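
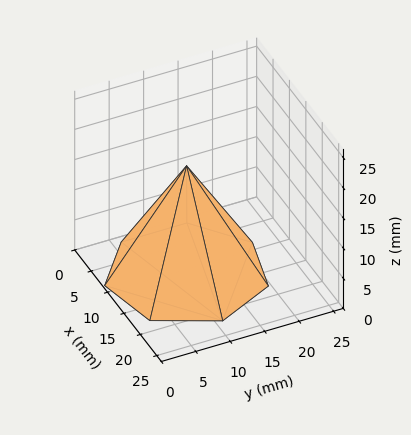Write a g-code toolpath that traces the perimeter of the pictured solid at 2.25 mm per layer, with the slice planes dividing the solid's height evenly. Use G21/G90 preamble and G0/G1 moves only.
Reading the render: the shape is a regular 7-sided pyramid, base circumscribed radius ≈ 11 mm, apex at z ≈ 18 mm (dimensions read to the nearest mm from the axis ticks). For the g-code, the solid's height is divided into equal slices at the stated Δz and each level perimeter traced with G1 moves after a G0 lift.

; perimeter-only toolpath
G21 ; units = mm
G90 ; absolute positioning
G28 ; home
; layer 1
G0 Z2.25
G0 X20.62 Y11.00
G1 X17.00 Y18.53
G1 X8.86 Y20.38
G1 X2.33 Y15.17
G1 X2.33 Y6.83
G1 X8.86 Y1.62
G1 X17.00 Y3.48
G1 X20.62 Y11.00
; layer 2
G0 Z4.50
G0 X19.25 Y11.00
G1 X16.14 Y17.45
G1 X9.16 Y19.04
G1 X3.57 Y14.58
G1 X3.57 Y7.42
G1 X9.16 Y2.96
G1 X16.14 Y4.55
G1 X19.25 Y11.00
; layer 3
G0 Z6.75
G0 X17.88 Y11.00
G1 X15.29 Y16.38
G1 X9.47 Y17.70
G1 X4.81 Y13.98
G1 X4.81 Y8.02
G1 X9.47 Y4.30
G1 X15.29 Y5.62
G1 X17.88 Y11.00
; layer 4
G0 Z9.00
G0 X16.50 Y11.00
G1 X14.43 Y15.30
G1 X9.78 Y16.36
G1 X6.04 Y13.38
G1 X6.04 Y8.62
G1 X9.78 Y5.64
G1 X14.43 Y6.70
G1 X16.50 Y11.00
; layer 5
G0 Z11.25
G0 X15.12 Y11.00
G1 X13.57 Y14.23
G1 X10.08 Y15.02
G1 X7.28 Y12.79
G1 X7.28 Y9.21
G1 X10.08 Y6.98
G1 X13.57 Y7.78
G1 X15.12 Y11.00
; layer 6
G0 Z13.50
G0 X13.75 Y11.00
G1 X12.71 Y13.15
G1 X10.39 Y13.68
G1 X8.52 Y12.19
G1 X8.52 Y9.81
G1 X10.39 Y8.32
G1 X12.71 Y8.85
G1 X13.75 Y11.00
; layer 7
G0 Z15.75
G0 X12.38 Y11.00
G1 X11.86 Y12.07
G1 X10.69 Y12.34
G1 X9.76 Y11.60
G1 X9.76 Y10.40
G1 X10.69 Y9.66
G1 X11.86 Y9.93
G1 X12.38 Y11.00
M2 ; end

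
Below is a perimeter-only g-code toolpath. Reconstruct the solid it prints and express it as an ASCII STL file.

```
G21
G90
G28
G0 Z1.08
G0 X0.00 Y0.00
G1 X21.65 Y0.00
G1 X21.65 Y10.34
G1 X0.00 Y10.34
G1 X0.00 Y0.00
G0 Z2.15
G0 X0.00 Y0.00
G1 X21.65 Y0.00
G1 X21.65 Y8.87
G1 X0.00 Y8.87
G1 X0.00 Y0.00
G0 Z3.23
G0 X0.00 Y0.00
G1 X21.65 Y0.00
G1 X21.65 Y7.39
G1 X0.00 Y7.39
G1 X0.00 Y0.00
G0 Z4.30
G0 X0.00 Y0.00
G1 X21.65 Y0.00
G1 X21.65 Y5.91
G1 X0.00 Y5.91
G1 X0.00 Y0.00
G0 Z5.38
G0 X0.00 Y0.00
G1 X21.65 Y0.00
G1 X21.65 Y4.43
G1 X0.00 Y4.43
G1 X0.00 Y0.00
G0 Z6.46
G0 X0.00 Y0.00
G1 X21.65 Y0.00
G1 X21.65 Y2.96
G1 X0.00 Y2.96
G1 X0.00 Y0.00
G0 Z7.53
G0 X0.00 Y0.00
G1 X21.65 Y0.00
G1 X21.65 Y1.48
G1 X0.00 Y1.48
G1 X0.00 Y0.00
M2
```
solid part
  facet normal 0.0000 0.0000 -1.0000
    outer loop
      vertex 21.65 11.82 0.00
      vertex 21.65 0.00 0.00
      vertex 0.00 0.00 0.00
    endloop
  endfacet
  facet normal 0.0000 0.0000 -1.0000
    outer loop
      vertex 0.00 11.82 0.00
      vertex 21.65 11.82 0.00
      vertex 0.00 0.00 0.00
    endloop
  endfacet
  facet normal 0.0000 -1.0000 0.0000
    outer loop
      vertex 0.00 0.00 0.00
      vertex 21.65 0.00 0.00
      vertex 21.65 0.00 8.61
    endloop
  endfacet
  facet normal 0.0000 -1.0000 0.0000
    outer loop
      vertex 0.00 0.00 0.00
      vertex 21.65 0.00 8.61
      vertex 0.00 0.00 8.61
    endloop
  endfacet
  facet normal 0.0000 0.5888 0.8083
    outer loop
      vertex 0.00 0.00 8.61
      vertex 21.65 0.00 8.61
      vertex 21.65 11.82 0.00
    endloop
  endfacet
  facet normal 0.0000 0.5888 0.8083
    outer loop
      vertex 0.00 0.00 8.61
      vertex 21.65 11.82 0.00
      vertex 0.00 11.82 0.00
    endloop
  endfacet
  facet normal -1.0000 0.0000 0.0000
    outer loop
      vertex 0.00 0.00 8.61
      vertex 0.00 11.82 0.00
      vertex 0.00 0.00 0.00
    endloop
  endfacet
  facet normal 1.0000 0.0000 0.0000
    outer loop
      vertex 21.65 0.00 0.00
      vertex 21.65 11.82 0.00
      vertex 21.65 0.00 8.61
    endloop
  endfacet
endsolid part

The G0 Z moves step by Δz≈1.08 mm. The G1 loops shrink linearly with z, so the solid tapers from its base footprint up to z≈8.61. Closing with a flat bottom cap and the tapered top and triangulating gives 8 facets — a wedge (ramp): 21.6 × 11.8 mm base, rising to 8.61 mm along the y=0 edge and sloping linearly to z=0 at y=11.8.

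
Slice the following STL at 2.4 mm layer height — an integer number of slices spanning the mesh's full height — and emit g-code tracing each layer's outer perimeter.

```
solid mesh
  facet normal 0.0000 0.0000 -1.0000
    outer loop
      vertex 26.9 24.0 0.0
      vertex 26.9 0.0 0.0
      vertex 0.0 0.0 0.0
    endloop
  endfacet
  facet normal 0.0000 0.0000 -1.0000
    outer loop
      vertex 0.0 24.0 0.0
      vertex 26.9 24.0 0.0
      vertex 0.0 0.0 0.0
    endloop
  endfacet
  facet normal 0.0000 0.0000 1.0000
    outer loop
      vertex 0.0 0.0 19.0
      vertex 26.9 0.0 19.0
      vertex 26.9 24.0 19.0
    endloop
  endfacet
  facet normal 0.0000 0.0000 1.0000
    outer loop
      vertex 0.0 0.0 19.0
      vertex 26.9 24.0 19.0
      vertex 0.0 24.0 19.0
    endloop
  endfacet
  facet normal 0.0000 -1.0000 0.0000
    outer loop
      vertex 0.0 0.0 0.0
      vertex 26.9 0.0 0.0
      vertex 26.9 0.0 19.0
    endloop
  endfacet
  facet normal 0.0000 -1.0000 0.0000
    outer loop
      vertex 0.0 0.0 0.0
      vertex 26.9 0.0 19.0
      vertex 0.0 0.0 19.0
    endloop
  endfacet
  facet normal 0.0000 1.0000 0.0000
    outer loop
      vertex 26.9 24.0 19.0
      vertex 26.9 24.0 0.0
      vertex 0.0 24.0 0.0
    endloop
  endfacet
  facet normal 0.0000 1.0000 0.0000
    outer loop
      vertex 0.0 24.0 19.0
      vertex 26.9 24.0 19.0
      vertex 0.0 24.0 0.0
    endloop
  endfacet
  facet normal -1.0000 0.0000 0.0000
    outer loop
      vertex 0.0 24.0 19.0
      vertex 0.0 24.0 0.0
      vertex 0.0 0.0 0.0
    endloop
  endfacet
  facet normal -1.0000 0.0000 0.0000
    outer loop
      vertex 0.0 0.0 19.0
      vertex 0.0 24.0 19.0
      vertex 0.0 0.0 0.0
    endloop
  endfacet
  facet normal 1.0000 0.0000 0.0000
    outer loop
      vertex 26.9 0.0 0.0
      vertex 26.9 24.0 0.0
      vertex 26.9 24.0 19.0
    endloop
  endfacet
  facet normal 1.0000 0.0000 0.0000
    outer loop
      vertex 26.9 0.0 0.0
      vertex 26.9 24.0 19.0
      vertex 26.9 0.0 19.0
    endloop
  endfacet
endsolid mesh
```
; perimeter-only toolpath
G21 ; units = mm
G90 ; absolute positioning
G28 ; home
; layer 1
G0 Z2.4
G0 X0.0 Y0.0
G1 X26.9 Y0.0
G1 X26.9 Y24.0
G1 X0.0 Y24.0
G1 X0.0 Y0.0
; layer 2
G0 Z4.8
G0 X0.0 Y0.0
G1 X26.9 Y0.0
G1 X26.9 Y24.0
G1 X0.0 Y24.0
G1 X0.0 Y0.0
; layer 3
G0 Z7.1
G0 X0.0 Y0.0
G1 X26.9 Y0.0
G1 X26.9 Y24.0
G1 X0.0 Y24.0
G1 X0.0 Y0.0
; layer 4
G0 Z9.5
G0 X0.0 Y0.0
G1 X26.9 Y0.0
G1 X26.9 Y24.0
G1 X0.0 Y24.0
G1 X0.0 Y0.0
; layer 5
G0 Z11.9
G0 X0.0 Y0.0
G1 X26.9 Y0.0
G1 X26.9 Y24.0
G1 X0.0 Y24.0
G1 X0.0 Y0.0
; layer 6
G0 Z14.2
G0 X0.0 Y0.0
G1 X26.9 Y0.0
G1 X26.9 Y24.0
G1 X0.0 Y24.0
G1 X0.0 Y0.0
; layer 7
G0 Z16.6
G0 X0.0 Y0.0
G1 X26.9 Y0.0
G1 X26.9 Y24.0
G1 X0.0 Y24.0
G1 X0.0 Y0.0
; layer 8
G0 Z19.0
G0 X0.0 Y0.0
G1 X26.9 Y0.0
G1 X26.9 Y24.0
G1 X0.0 Y24.0
G1 X0.0 Y0.0
M2 ; end

The solid is a rectangular box, roughly 26.9 × 24 mm footprint and 19 mm tall. Slicing at Δz = 2.4 mm — 8 equal slices spanning the solid's height, so layer i sits at z = i·h/8 — gives 8 non-empty perimeters. Each is a 4-segment closed polygon; G0 lifts to the layer z and rapids to the start vertex, then G1 traces the edges.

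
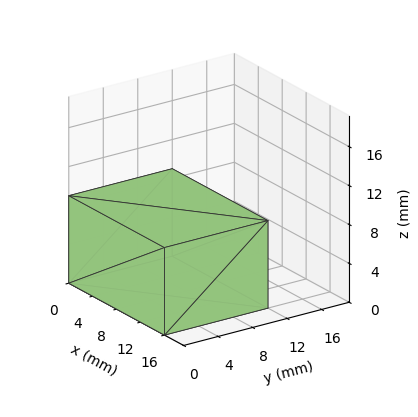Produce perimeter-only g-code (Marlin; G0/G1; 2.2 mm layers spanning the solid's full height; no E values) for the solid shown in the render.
Reading the render: the shape is a rectangular box, roughly 16 × 12 mm footprint and 9 mm tall (dimensions read to the nearest mm from the axis ticks). For the g-code, the solid's height is divided into equal slices at the stated Δz and each level perimeter traced with G1 moves after a G0 lift.

; perimeter-only toolpath
G21 ; units = mm
G90 ; absolute positioning
G28 ; home
; layer 1
G0 Z2.2
G0 X0.0 Y0.0
G1 X16.0 Y0.0
G1 X16.0 Y12.0
G1 X0.0 Y12.0
G1 X0.0 Y0.0
; layer 2
G0 Z4.5
G0 X0.0 Y0.0
G1 X16.0 Y0.0
G1 X16.0 Y12.0
G1 X0.0 Y12.0
G1 X0.0 Y0.0
; layer 3
G0 Z6.8
G0 X0.0 Y0.0
G1 X16.0 Y0.0
G1 X16.0 Y12.0
G1 X0.0 Y12.0
G1 X0.0 Y0.0
; layer 4
G0 Z9.0
G0 X0.0 Y0.0
G1 X16.0 Y0.0
G1 X16.0 Y12.0
G1 X0.0 Y12.0
G1 X0.0 Y0.0
M2 ; end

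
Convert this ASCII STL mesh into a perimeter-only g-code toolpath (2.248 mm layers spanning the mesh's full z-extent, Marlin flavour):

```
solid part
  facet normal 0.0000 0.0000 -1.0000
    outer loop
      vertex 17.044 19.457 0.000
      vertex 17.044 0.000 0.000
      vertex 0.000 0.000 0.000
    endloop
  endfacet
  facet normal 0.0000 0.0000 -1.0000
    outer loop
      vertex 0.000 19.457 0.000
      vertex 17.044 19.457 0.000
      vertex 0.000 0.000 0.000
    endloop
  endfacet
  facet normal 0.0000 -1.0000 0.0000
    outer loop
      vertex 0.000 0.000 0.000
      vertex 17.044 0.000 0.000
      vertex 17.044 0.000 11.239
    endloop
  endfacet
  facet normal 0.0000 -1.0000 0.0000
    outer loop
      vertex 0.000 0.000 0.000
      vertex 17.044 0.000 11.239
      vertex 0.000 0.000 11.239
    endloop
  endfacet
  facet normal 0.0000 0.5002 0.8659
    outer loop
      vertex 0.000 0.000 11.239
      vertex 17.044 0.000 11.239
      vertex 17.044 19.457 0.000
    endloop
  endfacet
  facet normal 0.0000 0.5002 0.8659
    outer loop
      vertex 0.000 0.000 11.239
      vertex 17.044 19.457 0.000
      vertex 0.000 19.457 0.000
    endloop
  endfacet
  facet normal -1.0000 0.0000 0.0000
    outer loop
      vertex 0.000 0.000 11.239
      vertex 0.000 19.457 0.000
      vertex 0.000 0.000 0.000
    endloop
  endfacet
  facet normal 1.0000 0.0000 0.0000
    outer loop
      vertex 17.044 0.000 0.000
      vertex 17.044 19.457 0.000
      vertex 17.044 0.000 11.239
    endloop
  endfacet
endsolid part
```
; perimeter-only toolpath
G21 ; units = mm
G90 ; absolute positioning
G28 ; home
; layer 1
G0 Z2.248
G0 X0.000 Y0.000
G1 X17.044 Y0.000
G1 X17.044 Y15.566
G1 X0.000 Y15.566
G1 X0.000 Y0.000
; layer 2
G0 Z4.496
G0 X0.000 Y0.000
G1 X17.044 Y0.000
G1 X17.044 Y11.674
G1 X0.000 Y11.674
G1 X0.000 Y0.000
; layer 3
G0 Z6.743
G0 X0.000 Y0.000
G1 X17.044 Y0.000
G1 X17.044 Y7.783
G1 X0.000 Y7.783
G1 X0.000 Y0.000
; layer 4
G0 Z8.991
G0 X0.000 Y0.000
G1 X17.044 Y0.000
G1 X17.044 Y3.891
G1 X0.000 Y3.891
G1 X0.000 Y0.000
M2 ; end

The solid is a wedge (ramp): 17 × 19.5 mm base, rising to 11.2 mm along the y=0 edge and sloping linearly to z=0 at y=19.5. Slicing at Δz = 2.248 mm — 5 equal slices spanning the solid's height, so layer i sits at z = i·h/5 — gives 4 non-empty perimeters. Each is a 4-segment closed polygon; G0 lifts to the layer z and rapids to the start vertex, then G1 traces the edges. The cross-section shrinks linearly with z (the slice at the apex is degenerate and omitted).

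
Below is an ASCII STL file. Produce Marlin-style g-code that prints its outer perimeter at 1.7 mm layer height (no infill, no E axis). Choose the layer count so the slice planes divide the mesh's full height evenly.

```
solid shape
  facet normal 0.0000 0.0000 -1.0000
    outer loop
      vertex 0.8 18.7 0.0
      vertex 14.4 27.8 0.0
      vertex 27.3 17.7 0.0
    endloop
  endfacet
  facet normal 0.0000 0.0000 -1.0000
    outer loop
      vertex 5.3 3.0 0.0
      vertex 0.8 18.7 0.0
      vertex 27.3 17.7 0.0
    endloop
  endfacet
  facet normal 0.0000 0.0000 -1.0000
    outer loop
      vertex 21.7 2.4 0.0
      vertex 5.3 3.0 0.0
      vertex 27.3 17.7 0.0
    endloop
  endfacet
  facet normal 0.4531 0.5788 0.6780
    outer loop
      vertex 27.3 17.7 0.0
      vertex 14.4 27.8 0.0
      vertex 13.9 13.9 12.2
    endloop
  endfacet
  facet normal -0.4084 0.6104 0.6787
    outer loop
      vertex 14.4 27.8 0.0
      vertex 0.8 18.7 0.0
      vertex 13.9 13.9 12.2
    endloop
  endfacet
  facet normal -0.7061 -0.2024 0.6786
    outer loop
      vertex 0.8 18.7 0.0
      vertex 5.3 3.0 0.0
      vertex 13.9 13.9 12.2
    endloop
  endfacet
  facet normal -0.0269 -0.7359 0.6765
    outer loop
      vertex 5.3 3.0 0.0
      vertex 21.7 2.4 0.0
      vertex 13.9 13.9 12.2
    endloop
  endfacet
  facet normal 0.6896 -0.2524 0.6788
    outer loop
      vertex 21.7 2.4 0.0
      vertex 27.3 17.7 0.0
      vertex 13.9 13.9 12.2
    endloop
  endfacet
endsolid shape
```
; perimeter-only toolpath
G21 ; units = mm
G90 ; absolute positioning
G28 ; home
; layer 1
G0 Z1.7
G0 X25.4 Y17.2
G1 X14.3 Y25.8
G1 X2.7 Y18.0
G1 X6.5 Y4.6
G1 X20.6 Y4.0
G1 X25.4 Y17.2
; layer 2
G0 Z3.5
G0 X23.5 Y16.6
G1 X14.3 Y23.8
G1 X4.5 Y17.3
G1 X7.8 Y6.1
G1 X19.5 Y5.7
G1 X23.5 Y16.6
; layer 3
G0 Z5.2
G0 X21.6 Y16.1
G1 X14.2 Y21.8
G1 X6.4 Y16.6
G1 X9.0 Y7.7
G1 X18.4 Y7.3
G1 X21.6 Y16.1
; layer 4
G0 Z7.0
G0 X19.6 Y15.5
G1 X14.1 Y19.9
G1 X8.3 Y16.0
G1 X10.2 Y9.2
G1 X17.2 Y9.0
G1 X19.6 Y15.5
; layer 5
G0 Z8.7
G0 X17.7 Y15.0
G1 X14.0 Y17.9
G1 X10.2 Y15.3
G1 X11.4 Y10.8
G1 X16.1 Y10.6
G1 X17.7 Y15.0
; layer 6
G0 Z10.5
G0 X15.8 Y14.4
G1 X14.0 Y15.9
G1 X12.0 Y14.6
G1 X12.7 Y12.3
G1 X15.0 Y12.3
G1 X15.8 Y14.4
M2 ; end

The solid is a regular 5-sided pyramid, base circumscribed radius ≈ 13.9 mm, apex at z ≈ 12.2 mm. Slicing at Δz = 1.7 mm — 7 equal slices spanning the solid's height, so layer i sits at z = i·h/7 — gives 6 non-empty perimeters. Each is a 5-segment closed polygon; G0 lifts to the layer z and rapids to the start vertex, then G1 traces the edges. The cross-section shrinks linearly with z (the slice at the apex is degenerate and omitted).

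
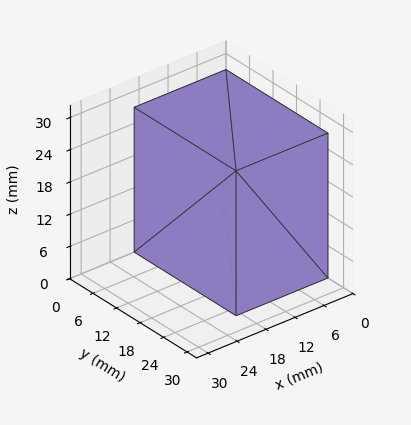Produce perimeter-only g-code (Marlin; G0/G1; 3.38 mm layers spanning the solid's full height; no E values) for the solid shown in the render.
Reading the render: the shape is a rectangular box, roughly 19 × 26 mm footprint and 27 mm tall (dimensions read to the nearest mm from the axis ticks). For the g-code, the solid's height is divided into equal slices at the stated Δz and each level perimeter traced with G1 moves after a G0 lift.

; perimeter-only toolpath
G21 ; units = mm
G90 ; absolute positioning
G28 ; home
; layer 1
G0 Z3.38
G0 X0.00 Y0.00
G1 X19.00 Y0.00
G1 X19.00 Y26.00
G1 X0.00 Y26.00
G1 X0.00 Y0.00
; layer 2
G0 Z6.75
G0 X0.00 Y0.00
G1 X19.00 Y0.00
G1 X19.00 Y26.00
G1 X0.00 Y26.00
G1 X0.00 Y0.00
; layer 3
G0 Z10.12
G0 X0.00 Y0.00
G1 X19.00 Y0.00
G1 X19.00 Y26.00
G1 X0.00 Y26.00
G1 X0.00 Y0.00
; layer 4
G0 Z13.50
G0 X0.00 Y0.00
G1 X19.00 Y0.00
G1 X19.00 Y26.00
G1 X0.00 Y26.00
G1 X0.00 Y0.00
; layer 5
G0 Z16.88
G0 X0.00 Y0.00
G1 X19.00 Y0.00
G1 X19.00 Y26.00
G1 X0.00 Y26.00
G1 X0.00 Y0.00
; layer 6
G0 Z20.25
G0 X0.00 Y0.00
G1 X19.00 Y0.00
G1 X19.00 Y26.00
G1 X0.00 Y26.00
G1 X0.00 Y0.00
; layer 7
G0 Z23.62
G0 X0.00 Y0.00
G1 X19.00 Y0.00
G1 X19.00 Y26.00
G1 X0.00 Y26.00
G1 X0.00 Y0.00
; layer 8
G0 Z27.00
G0 X0.00 Y0.00
G1 X19.00 Y0.00
G1 X19.00 Y26.00
G1 X0.00 Y26.00
G1 X0.00 Y0.00
M2 ; end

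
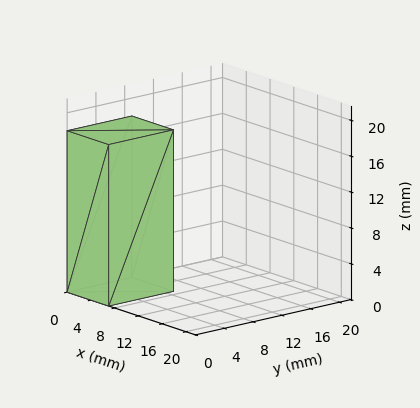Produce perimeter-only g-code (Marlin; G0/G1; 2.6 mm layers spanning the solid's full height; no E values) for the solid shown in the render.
Reading the render: the shape is a rectangular box, roughly 7 × 9 mm footprint and 18 mm tall (dimensions read to the nearest mm from the axis ticks). For the g-code, the solid's height is divided into equal slices at the stated Δz and each level perimeter traced with G1 moves after a G0 lift.

; perimeter-only toolpath
G21 ; units = mm
G90 ; absolute positioning
G28 ; home
; layer 1
G0 Z2.6
G0 X0.0 Y0.0
G1 X7.0 Y0.0
G1 X7.0 Y9.0
G1 X0.0 Y9.0
G1 X0.0 Y0.0
; layer 2
G0 Z5.1
G0 X0.0 Y0.0
G1 X7.0 Y0.0
G1 X7.0 Y9.0
G1 X0.0 Y9.0
G1 X0.0 Y0.0
; layer 3
G0 Z7.7
G0 X0.0 Y0.0
G1 X7.0 Y0.0
G1 X7.0 Y9.0
G1 X0.0 Y9.0
G1 X0.0 Y0.0
; layer 4
G0 Z10.3
G0 X0.0 Y0.0
G1 X7.0 Y0.0
G1 X7.0 Y9.0
G1 X0.0 Y9.0
G1 X0.0 Y0.0
; layer 5
G0 Z12.9
G0 X0.0 Y0.0
G1 X7.0 Y0.0
G1 X7.0 Y9.0
G1 X0.0 Y9.0
G1 X0.0 Y0.0
; layer 6
G0 Z15.4
G0 X0.0 Y0.0
G1 X7.0 Y0.0
G1 X7.0 Y9.0
G1 X0.0 Y9.0
G1 X0.0 Y0.0
; layer 7
G0 Z18.0
G0 X0.0 Y0.0
G1 X7.0 Y0.0
G1 X7.0 Y9.0
G1 X0.0 Y9.0
G1 X0.0 Y0.0
M2 ; end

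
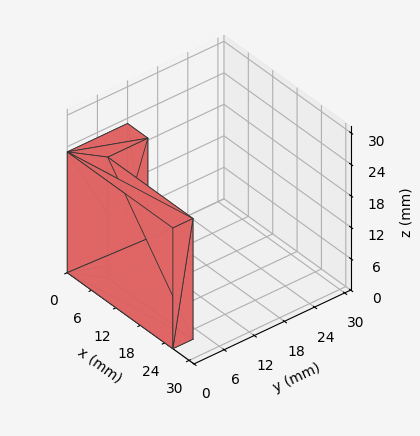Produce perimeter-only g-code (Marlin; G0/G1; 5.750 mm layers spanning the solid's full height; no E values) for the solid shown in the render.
Reading the render: the shape is an L-shaped prism: outer 26 × 12 mm, arm thicknesses ≈ 4 mm (horizontal) and 5 mm (vertical), extruded 23 mm in z (dimensions read to the nearest mm from the axis ticks). For the g-code, the solid's height is divided into equal slices at the stated Δz and each level perimeter traced with G1 moves after a G0 lift.

; perimeter-only toolpath
G21 ; units = mm
G90 ; absolute positioning
G28 ; home
; layer 1
G0 Z5.750
G0 X0.000 Y0.000
G1 X26.000 Y0.000
G1 X26.000 Y4.000
G1 X5.000 Y4.000
G1 X5.000 Y12.000
G1 X0.000 Y12.000
G1 X0.000 Y0.000
; layer 2
G0 Z11.500
G0 X0.000 Y0.000
G1 X26.000 Y0.000
G1 X26.000 Y4.000
G1 X5.000 Y4.000
G1 X5.000 Y12.000
G1 X0.000 Y12.000
G1 X0.000 Y0.000
; layer 3
G0 Z17.250
G0 X0.000 Y0.000
G1 X26.000 Y0.000
G1 X26.000 Y4.000
G1 X5.000 Y4.000
G1 X5.000 Y12.000
G1 X0.000 Y12.000
G1 X0.000 Y0.000
; layer 4
G0 Z23.000
G0 X0.000 Y0.000
G1 X26.000 Y0.000
G1 X26.000 Y4.000
G1 X5.000 Y4.000
G1 X5.000 Y12.000
G1 X0.000 Y12.000
G1 X0.000 Y0.000
M2 ; end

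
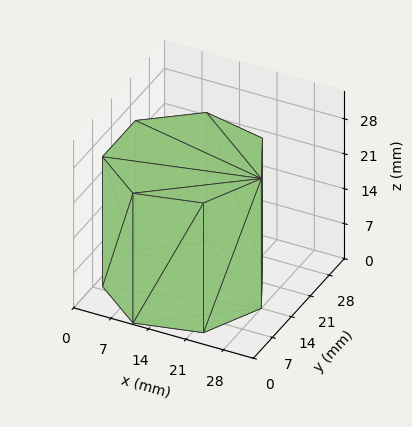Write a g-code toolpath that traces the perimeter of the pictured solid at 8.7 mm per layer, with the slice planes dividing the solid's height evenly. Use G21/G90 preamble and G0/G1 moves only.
Reading the render: the shape is a regular 7-sided prism (a cylinder approximated with 7 flat sides), circumscribed radius ≈ 14 mm, height ≈ 26 mm (dimensions read to the nearest mm from the axis ticks). For the g-code, the solid's height is divided into equal slices at the stated Δz and each level perimeter traced with G1 moves after a G0 lift.

; perimeter-only toolpath
G21 ; units = mm
G90 ; absolute positioning
G28 ; home
; layer 1
G0 Z8.7
G0 X28.0 Y14.0
G1 X22.7 Y24.9
G1 X10.9 Y27.6
G1 X1.4 Y20.1
G1 X1.4 Y7.9
G1 X10.9 Y0.4
G1 X22.7 Y3.1
G1 X28.0 Y14.0
; layer 2
G0 Z17.3
G0 X28.0 Y14.0
G1 X22.7 Y24.9
G1 X10.9 Y27.6
G1 X1.4 Y20.1
G1 X1.4 Y7.9
G1 X10.9 Y0.4
G1 X22.7 Y3.1
G1 X28.0 Y14.0
; layer 3
G0 Z26.0
G0 X28.0 Y14.0
G1 X22.7 Y24.9
G1 X10.9 Y27.6
G1 X1.4 Y20.1
G1 X1.4 Y7.9
G1 X10.9 Y0.4
G1 X22.7 Y3.1
G1 X28.0 Y14.0
M2 ; end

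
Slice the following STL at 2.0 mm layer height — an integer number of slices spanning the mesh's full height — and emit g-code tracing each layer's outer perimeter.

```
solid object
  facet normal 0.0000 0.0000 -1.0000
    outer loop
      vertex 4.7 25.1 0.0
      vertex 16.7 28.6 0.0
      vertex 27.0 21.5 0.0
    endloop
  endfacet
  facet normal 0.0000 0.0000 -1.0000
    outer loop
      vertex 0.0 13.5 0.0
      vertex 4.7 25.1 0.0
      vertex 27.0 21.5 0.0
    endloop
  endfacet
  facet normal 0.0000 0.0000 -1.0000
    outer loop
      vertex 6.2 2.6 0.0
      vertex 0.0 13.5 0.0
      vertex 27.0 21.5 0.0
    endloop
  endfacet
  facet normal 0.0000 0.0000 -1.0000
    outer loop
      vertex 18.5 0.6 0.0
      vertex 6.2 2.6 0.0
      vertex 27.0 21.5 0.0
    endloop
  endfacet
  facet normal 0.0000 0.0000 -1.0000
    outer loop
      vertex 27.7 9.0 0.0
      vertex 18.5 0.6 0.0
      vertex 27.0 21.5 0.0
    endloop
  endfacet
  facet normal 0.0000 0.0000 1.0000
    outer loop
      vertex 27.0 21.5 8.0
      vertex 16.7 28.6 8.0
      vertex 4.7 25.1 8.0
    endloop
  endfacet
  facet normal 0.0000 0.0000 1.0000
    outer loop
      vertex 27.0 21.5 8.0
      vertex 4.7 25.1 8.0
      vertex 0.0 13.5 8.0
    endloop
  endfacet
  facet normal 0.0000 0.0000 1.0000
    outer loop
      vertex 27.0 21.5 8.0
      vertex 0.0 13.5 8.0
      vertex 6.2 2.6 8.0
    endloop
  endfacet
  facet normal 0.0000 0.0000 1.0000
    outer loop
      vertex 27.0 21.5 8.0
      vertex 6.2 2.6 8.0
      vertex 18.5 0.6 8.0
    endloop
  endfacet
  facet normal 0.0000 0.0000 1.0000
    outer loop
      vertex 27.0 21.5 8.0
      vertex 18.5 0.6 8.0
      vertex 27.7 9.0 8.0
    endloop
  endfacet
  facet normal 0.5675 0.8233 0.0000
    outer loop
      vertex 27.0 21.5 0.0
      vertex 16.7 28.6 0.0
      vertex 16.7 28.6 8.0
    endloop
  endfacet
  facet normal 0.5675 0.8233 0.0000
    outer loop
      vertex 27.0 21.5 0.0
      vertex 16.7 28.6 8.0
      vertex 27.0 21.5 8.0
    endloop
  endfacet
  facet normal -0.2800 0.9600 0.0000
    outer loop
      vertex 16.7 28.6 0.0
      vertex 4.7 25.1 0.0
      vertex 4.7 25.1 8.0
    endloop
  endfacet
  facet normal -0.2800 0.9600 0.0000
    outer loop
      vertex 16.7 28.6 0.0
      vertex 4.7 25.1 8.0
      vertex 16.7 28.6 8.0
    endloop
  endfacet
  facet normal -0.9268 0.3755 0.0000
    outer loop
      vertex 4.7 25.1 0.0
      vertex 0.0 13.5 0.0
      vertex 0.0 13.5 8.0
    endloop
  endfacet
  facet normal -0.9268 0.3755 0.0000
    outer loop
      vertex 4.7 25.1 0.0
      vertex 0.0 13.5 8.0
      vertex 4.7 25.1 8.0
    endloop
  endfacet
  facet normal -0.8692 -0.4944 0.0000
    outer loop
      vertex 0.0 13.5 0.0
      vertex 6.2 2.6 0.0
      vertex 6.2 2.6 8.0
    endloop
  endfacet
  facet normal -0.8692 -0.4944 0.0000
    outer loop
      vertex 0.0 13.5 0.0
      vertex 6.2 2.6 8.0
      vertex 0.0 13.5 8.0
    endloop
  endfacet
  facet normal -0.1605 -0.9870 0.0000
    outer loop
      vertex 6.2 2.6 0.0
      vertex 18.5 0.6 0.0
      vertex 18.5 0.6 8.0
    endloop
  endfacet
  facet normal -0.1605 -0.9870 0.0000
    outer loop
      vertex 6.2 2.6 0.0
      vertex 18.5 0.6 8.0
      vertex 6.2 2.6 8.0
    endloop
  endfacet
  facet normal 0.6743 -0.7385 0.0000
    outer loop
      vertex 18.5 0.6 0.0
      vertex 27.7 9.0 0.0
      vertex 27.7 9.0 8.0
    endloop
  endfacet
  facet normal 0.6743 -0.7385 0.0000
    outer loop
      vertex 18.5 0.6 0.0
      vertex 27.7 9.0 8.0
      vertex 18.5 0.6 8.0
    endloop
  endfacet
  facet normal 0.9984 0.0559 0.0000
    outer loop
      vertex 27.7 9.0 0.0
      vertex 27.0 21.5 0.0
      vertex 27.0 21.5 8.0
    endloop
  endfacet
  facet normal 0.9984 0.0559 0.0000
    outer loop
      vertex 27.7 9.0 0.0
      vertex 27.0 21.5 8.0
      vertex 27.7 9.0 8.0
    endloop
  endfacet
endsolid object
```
; perimeter-only toolpath
G21 ; units = mm
G90 ; absolute positioning
G28 ; home
; layer 1
G0 Z2.0
G0 X27.0 Y21.5
G1 X16.7 Y28.6
G1 X4.7 Y25.1
G1 X0.0 Y13.5
G1 X6.2 Y2.6
G1 X18.5 Y0.6
G1 X27.7 Y9.0
G1 X27.0 Y21.5
; layer 2
G0 Z4.0
G0 X27.0 Y21.5
G1 X16.7 Y28.6
G1 X4.7 Y25.1
G1 X0.0 Y13.5
G1 X6.2 Y2.6
G1 X18.5 Y0.6
G1 X27.7 Y9.0
G1 X27.0 Y21.5
; layer 3
G0 Z6.0
G0 X27.0 Y21.5
G1 X16.7 Y28.6
G1 X4.7 Y25.1
G1 X0.0 Y13.5
G1 X6.2 Y2.6
G1 X18.5 Y0.6
G1 X27.7 Y9.0
G1 X27.0 Y21.5
; layer 4
G0 Z8.0
G0 X27.0 Y21.5
G1 X16.7 Y28.6
G1 X4.7 Y25.1
G1 X0.0 Y13.5
G1 X6.2 Y2.6
G1 X18.5 Y0.6
G1 X27.7 Y9.0
G1 X27.0 Y21.5
M2 ; end

The solid is a regular 7-sided prism (a cylinder approximated with 7 flat sides), circumscribed radius ≈ 14.4 mm, height ≈ 8 mm. Slicing at Δz = 2.0 mm — 4 equal slices spanning the solid's height, so layer i sits at z = i·h/4 — gives 4 non-empty perimeters. Each is a 7-segment closed polygon; G0 lifts to the layer z and rapids to the start vertex, then G1 traces the edges.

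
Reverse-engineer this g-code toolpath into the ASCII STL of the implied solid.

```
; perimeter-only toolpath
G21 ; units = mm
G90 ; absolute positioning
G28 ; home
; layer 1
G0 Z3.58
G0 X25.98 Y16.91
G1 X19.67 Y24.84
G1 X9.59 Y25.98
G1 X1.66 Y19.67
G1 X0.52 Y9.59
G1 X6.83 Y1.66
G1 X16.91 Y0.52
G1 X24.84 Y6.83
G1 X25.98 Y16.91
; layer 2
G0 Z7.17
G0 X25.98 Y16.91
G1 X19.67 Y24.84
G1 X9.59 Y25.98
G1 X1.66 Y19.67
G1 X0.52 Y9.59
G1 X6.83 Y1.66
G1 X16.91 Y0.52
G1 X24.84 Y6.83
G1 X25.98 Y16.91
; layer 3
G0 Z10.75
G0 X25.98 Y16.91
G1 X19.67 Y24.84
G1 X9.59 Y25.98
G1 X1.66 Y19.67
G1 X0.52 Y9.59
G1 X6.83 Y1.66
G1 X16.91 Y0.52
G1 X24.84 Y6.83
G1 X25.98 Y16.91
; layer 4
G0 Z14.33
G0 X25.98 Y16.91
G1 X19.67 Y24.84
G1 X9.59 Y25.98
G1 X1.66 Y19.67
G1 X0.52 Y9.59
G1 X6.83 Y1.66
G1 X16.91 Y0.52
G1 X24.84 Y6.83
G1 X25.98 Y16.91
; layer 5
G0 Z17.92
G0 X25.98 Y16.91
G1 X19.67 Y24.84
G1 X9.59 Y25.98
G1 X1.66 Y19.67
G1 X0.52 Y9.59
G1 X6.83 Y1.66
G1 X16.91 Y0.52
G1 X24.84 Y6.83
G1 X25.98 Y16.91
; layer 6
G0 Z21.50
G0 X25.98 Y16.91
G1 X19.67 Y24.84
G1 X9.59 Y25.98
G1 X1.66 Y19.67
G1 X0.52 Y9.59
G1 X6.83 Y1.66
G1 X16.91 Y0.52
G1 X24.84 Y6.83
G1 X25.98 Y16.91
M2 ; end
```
solid part
  facet normal 0.0000 0.0000 -1.0000
    outer loop
      vertex 9.59 25.98 0.00
      vertex 19.67 24.84 0.00
      vertex 25.98 16.91 0.00
    endloop
  endfacet
  facet normal 0.0000 0.0000 -1.0000
    outer loop
      vertex 1.66 19.67 0.00
      vertex 9.59 25.98 0.00
      vertex 25.98 16.91 0.00
    endloop
  endfacet
  facet normal 0.0000 0.0000 -1.0000
    outer loop
      vertex 0.52 9.59 0.00
      vertex 1.66 19.67 0.00
      vertex 25.98 16.91 0.00
    endloop
  endfacet
  facet normal 0.0000 0.0000 -1.0000
    outer loop
      vertex 6.83 1.66 0.00
      vertex 0.52 9.59 0.00
      vertex 25.98 16.91 0.00
    endloop
  endfacet
  facet normal 0.0000 0.0000 -1.0000
    outer loop
      vertex 16.91 0.52 0.00
      vertex 6.83 1.66 0.00
      vertex 25.98 16.91 0.00
    endloop
  endfacet
  facet normal 0.0000 0.0000 -1.0000
    outer loop
      vertex 24.84 6.83 0.00
      vertex 16.91 0.52 0.00
      vertex 25.98 16.91 0.00
    endloop
  endfacet
  facet normal 0.0000 0.0000 1.0000
    outer loop
      vertex 25.98 16.91 21.50
      vertex 19.67 24.84 21.50
      vertex 9.59 25.98 21.50
    endloop
  endfacet
  facet normal 0.0000 0.0000 1.0000
    outer loop
      vertex 25.98 16.91 21.50
      vertex 9.59 25.98 21.50
      vertex 1.66 19.67 21.50
    endloop
  endfacet
  facet normal 0.0000 0.0000 1.0000
    outer loop
      vertex 25.98 16.91 21.50
      vertex 1.66 19.67 21.50
      vertex 0.52 9.59 21.50
    endloop
  endfacet
  facet normal 0.0000 0.0000 1.0000
    outer loop
      vertex 25.98 16.91 21.50
      vertex 0.52 9.59 21.50
      vertex 6.83 1.66 21.50
    endloop
  endfacet
  facet normal 0.0000 0.0000 1.0000
    outer loop
      vertex 25.98 16.91 21.50
      vertex 6.83 1.66 21.50
      vertex 16.91 0.52 21.50
    endloop
  endfacet
  facet normal 0.0000 0.0000 1.0000
    outer loop
      vertex 25.98 16.91 21.50
      vertex 16.91 0.52 21.50
      vertex 24.84 6.83 21.50
    endloop
  endfacet
  facet normal 0.7825 0.6226 0.0000
    outer loop
      vertex 25.98 16.91 0.00
      vertex 19.67 24.84 0.00
      vertex 19.67 24.84 21.50
    endloop
  endfacet
  facet normal 0.7825 0.6226 0.0000
    outer loop
      vertex 25.98 16.91 0.00
      vertex 19.67 24.84 21.50
      vertex 25.98 16.91 21.50
    endloop
  endfacet
  facet normal 0.1124 0.9937 0.0000
    outer loop
      vertex 19.67 24.84 0.00
      vertex 9.59 25.98 0.00
      vertex 9.59 25.98 21.50
    endloop
  endfacet
  facet normal 0.1124 0.9937 0.0000
    outer loop
      vertex 19.67 24.84 0.00
      vertex 9.59 25.98 21.50
      vertex 19.67 24.84 21.50
    endloop
  endfacet
  facet normal -0.6226 0.7825 0.0000
    outer loop
      vertex 9.59 25.98 0.00
      vertex 1.66 19.67 0.00
      vertex 1.66 19.67 21.50
    endloop
  endfacet
  facet normal -0.6226 0.7825 0.0000
    outer loop
      vertex 9.59 25.98 0.00
      vertex 1.66 19.67 21.50
      vertex 9.59 25.98 21.50
    endloop
  endfacet
  facet normal -0.9937 0.1124 0.0000
    outer loop
      vertex 1.66 19.67 0.00
      vertex 0.52 9.59 0.00
      vertex 0.52 9.59 21.50
    endloop
  endfacet
  facet normal -0.9937 0.1124 0.0000
    outer loop
      vertex 1.66 19.67 0.00
      vertex 0.52 9.59 21.50
      vertex 1.66 19.67 21.50
    endloop
  endfacet
  facet normal -0.7825 -0.6226 0.0000
    outer loop
      vertex 0.52 9.59 0.00
      vertex 6.83 1.66 0.00
      vertex 6.83 1.66 21.50
    endloop
  endfacet
  facet normal -0.7825 -0.6226 0.0000
    outer loop
      vertex 0.52 9.59 0.00
      vertex 6.83 1.66 21.50
      vertex 0.52 9.59 21.50
    endloop
  endfacet
  facet normal -0.1124 -0.9937 0.0000
    outer loop
      vertex 6.83 1.66 0.00
      vertex 16.91 0.52 0.00
      vertex 16.91 0.52 21.50
    endloop
  endfacet
  facet normal -0.1124 -0.9937 0.0000
    outer loop
      vertex 6.83 1.66 0.00
      vertex 16.91 0.52 21.50
      vertex 6.83 1.66 21.50
    endloop
  endfacet
  facet normal 0.6226 -0.7825 0.0000
    outer loop
      vertex 16.91 0.52 0.00
      vertex 24.84 6.83 0.00
      vertex 24.84 6.83 21.50
    endloop
  endfacet
  facet normal 0.6226 -0.7825 0.0000
    outer loop
      vertex 16.91 0.52 0.00
      vertex 24.84 6.83 21.50
      vertex 16.91 0.52 21.50
    endloop
  endfacet
  facet normal 0.9937 -0.1124 0.0000
    outer loop
      vertex 24.84 6.83 0.00
      vertex 25.98 16.91 0.00
      vertex 25.98 16.91 21.50
    endloop
  endfacet
  facet normal 0.9937 -0.1124 0.0000
    outer loop
      vertex 24.84 6.83 0.00
      vertex 25.98 16.91 21.50
      vertex 24.84 6.83 21.50
    endloop
  endfacet
endsolid part

The G0 Z moves step by Δz≈3.58 mm. Every layer's G1 loop is the same polygon, so the solid is a straight extrusion of it from z=0 to z≈21.5. Closing with flat bottom and top caps and triangulating gives 28 facets — a regular 8-sided prism (a cylinder approximated with 8 flat sides), circumscribed radius ≈ 13.2 mm, height ≈ 21.5 mm.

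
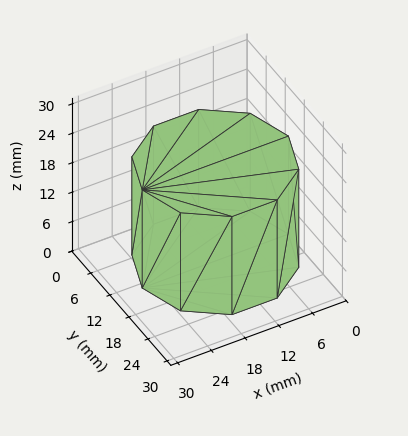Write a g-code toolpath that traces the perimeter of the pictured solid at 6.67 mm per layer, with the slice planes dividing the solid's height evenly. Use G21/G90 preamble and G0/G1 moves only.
Reading the render: the shape is a regular 10-sided prism (a cylinder approximated with 10 flat sides), circumscribed radius ≈ 13 mm, height ≈ 20 mm (dimensions read to the nearest mm from the axis ticks). For the g-code, the solid's height is divided into equal slices at the stated Δz and each level perimeter traced with G1 moves after a G0 lift.

; perimeter-only toolpath
G21 ; units = mm
G90 ; absolute positioning
G28 ; home
; layer 1
G0 Z6.67
G0 X26.00 Y13.00
G1 X23.52 Y20.64
G1 X17.02 Y25.36
G1 X8.98 Y25.36
G1 X2.48 Y20.64
G1 X0.00 Y13.00
G1 X2.48 Y5.36
G1 X8.98 Y0.64
G1 X17.02 Y0.64
G1 X23.52 Y5.36
G1 X26.00 Y13.00
; layer 2
G0 Z13.33
G0 X26.00 Y13.00
G1 X23.52 Y20.64
G1 X17.02 Y25.36
G1 X8.98 Y25.36
G1 X2.48 Y20.64
G1 X0.00 Y13.00
G1 X2.48 Y5.36
G1 X8.98 Y0.64
G1 X17.02 Y0.64
G1 X23.52 Y5.36
G1 X26.00 Y13.00
; layer 3
G0 Z20.00
G0 X26.00 Y13.00
G1 X23.52 Y20.64
G1 X17.02 Y25.36
G1 X8.98 Y25.36
G1 X2.48 Y20.64
G1 X0.00 Y13.00
G1 X2.48 Y5.36
G1 X8.98 Y0.64
G1 X17.02 Y0.64
G1 X23.52 Y5.36
G1 X26.00 Y13.00
M2 ; end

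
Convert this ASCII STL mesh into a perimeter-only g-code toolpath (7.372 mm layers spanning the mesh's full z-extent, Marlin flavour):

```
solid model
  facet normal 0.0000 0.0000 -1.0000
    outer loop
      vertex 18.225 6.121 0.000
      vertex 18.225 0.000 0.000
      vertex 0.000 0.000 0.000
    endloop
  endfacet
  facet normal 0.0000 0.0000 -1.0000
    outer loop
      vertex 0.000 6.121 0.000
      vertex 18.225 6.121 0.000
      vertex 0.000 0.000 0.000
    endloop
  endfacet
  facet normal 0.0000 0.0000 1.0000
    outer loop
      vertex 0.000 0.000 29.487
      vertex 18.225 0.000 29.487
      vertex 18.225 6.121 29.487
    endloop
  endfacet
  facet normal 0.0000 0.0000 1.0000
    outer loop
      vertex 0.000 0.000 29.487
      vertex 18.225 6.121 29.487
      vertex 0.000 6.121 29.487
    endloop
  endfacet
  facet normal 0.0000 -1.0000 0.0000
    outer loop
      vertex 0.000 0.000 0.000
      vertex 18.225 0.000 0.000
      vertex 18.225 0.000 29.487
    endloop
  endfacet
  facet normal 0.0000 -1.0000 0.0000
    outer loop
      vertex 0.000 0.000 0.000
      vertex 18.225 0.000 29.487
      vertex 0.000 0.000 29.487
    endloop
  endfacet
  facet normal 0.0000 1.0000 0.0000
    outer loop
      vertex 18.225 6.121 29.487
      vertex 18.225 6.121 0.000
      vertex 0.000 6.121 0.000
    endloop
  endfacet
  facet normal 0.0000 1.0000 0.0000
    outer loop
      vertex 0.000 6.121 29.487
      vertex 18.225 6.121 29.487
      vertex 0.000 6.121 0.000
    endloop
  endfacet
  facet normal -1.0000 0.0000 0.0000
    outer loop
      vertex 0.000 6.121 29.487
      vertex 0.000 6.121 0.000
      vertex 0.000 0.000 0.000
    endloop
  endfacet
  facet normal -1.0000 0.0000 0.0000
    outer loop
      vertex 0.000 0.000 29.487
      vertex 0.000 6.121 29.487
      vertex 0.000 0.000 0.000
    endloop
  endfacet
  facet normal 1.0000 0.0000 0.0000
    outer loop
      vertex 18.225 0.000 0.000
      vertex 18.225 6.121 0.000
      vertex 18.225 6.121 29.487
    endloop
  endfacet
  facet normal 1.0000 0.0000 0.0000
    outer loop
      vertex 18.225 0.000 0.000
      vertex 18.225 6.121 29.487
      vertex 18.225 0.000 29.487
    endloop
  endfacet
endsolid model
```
; perimeter-only toolpath
G21 ; units = mm
G90 ; absolute positioning
G28 ; home
; layer 1
G0 Z7.372
G0 X0.000 Y0.000
G1 X18.225 Y0.000
G1 X18.225 Y6.121
G1 X0.000 Y6.121
G1 X0.000 Y0.000
; layer 2
G0 Z14.743
G0 X0.000 Y0.000
G1 X18.225 Y0.000
G1 X18.225 Y6.121
G1 X0.000 Y6.121
G1 X0.000 Y0.000
; layer 3
G0 Z22.115
G0 X0.000 Y0.000
G1 X18.225 Y0.000
G1 X18.225 Y6.121
G1 X0.000 Y6.121
G1 X0.000 Y0.000
; layer 4
G0 Z29.487
G0 X0.000 Y0.000
G1 X18.225 Y0.000
G1 X18.225 Y6.121
G1 X0.000 Y6.121
G1 X0.000 Y0.000
M2 ; end

The solid is a rectangular box, roughly 18.2 × 6.12 mm footprint and 29.5 mm tall. Slicing at Δz = 7.372 mm — 4 equal slices spanning the solid's height, so layer i sits at z = i·h/4 — gives 4 non-empty perimeters. Each is a 4-segment closed polygon; G0 lifts to the layer z and rapids to the start vertex, then G1 traces the edges.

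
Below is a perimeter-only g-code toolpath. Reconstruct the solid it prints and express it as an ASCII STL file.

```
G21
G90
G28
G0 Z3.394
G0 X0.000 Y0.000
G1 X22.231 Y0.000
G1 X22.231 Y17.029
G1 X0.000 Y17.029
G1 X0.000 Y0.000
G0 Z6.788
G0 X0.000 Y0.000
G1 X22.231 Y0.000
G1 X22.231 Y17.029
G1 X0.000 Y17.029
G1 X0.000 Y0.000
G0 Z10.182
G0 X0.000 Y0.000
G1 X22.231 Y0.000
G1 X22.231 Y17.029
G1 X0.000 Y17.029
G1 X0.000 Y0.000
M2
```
solid part
  facet normal 0.0000 0.0000 -1.0000
    outer loop
      vertex 22.231 17.029 0.000
      vertex 22.231 0.000 0.000
      vertex 0.000 0.000 0.000
    endloop
  endfacet
  facet normal 0.0000 0.0000 -1.0000
    outer loop
      vertex 0.000 17.029 0.000
      vertex 22.231 17.029 0.000
      vertex 0.000 0.000 0.000
    endloop
  endfacet
  facet normal 0.0000 0.0000 1.0000
    outer loop
      vertex 0.000 0.000 10.182
      vertex 22.231 0.000 10.182
      vertex 22.231 17.029 10.182
    endloop
  endfacet
  facet normal 0.0000 0.0000 1.0000
    outer loop
      vertex 0.000 0.000 10.182
      vertex 22.231 17.029 10.182
      vertex 0.000 17.029 10.182
    endloop
  endfacet
  facet normal 0.0000 -1.0000 0.0000
    outer loop
      vertex 0.000 0.000 0.000
      vertex 22.231 0.000 0.000
      vertex 22.231 0.000 10.182
    endloop
  endfacet
  facet normal 0.0000 -1.0000 0.0000
    outer loop
      vertex 0.000 0.000 0.000
      vertex 22.231 0.000 10.182
      vertex 0.000 0.000 10.182
    endloop
  endfacet
  facet normal 0.0000 1.0000 0.0000
    outer loop
      vertex 22.231 17.029 10.182
      vertex 22.231 17.029 0.000
      vertex 0.000 17.029 0.000
    endloop
  endfacet
  facet normal 0.0000 1.0000 0.0000
    outer loop
      vertex 0.000 17.029 10.182
      vertex 22.231 17.029 10.182
      vertex 0.000 17.029 0.000
    endloop
  endfacet
  facet normal -1.0000 0.0000 0.0000
    outer loop
      vertex 0.000 17.029 10.182
      vertex 0.000 17.029 0.000
      vertex 0.000 0.000 0.000
    endloop
  endfacet
  facet normal -1.0000 0.0000 0.0000
    outer loop
      vertex 0.000 0.000 10.182
      vertex 0.000 17.029 10.182
      vertex 0.000 0.000 0.000
    endloop
  endfacet
  facet normal 1.0000 0.0000 0.0000
    outer loop
      vertex 22.231 0.000 0.000
      vertex 22.231 17.029 0.000
      vertex 22.231 17.029 10.182
    endloop
  endfacet
  facet normal 1.0000 0.0000 0.0000
    outer loop
      vertex 22.231 0.000 0.000
      vertex 22.231 17.029 10.182
      vertex 22.231 0.000 10.182
    endloop
  endfacet
endsolid part

The G0 Z moves step by Δz≈3.394 mm. Every layer's G1 loop is the same polygon, so the solid is a straight extrusion of it from z=0 to z≈10.2. Closing with flat bottom and top caps and triangulating gives 12 facets — a rectangular box, roughly 22.2 × 17 mm footprint and 10.2 mm tall.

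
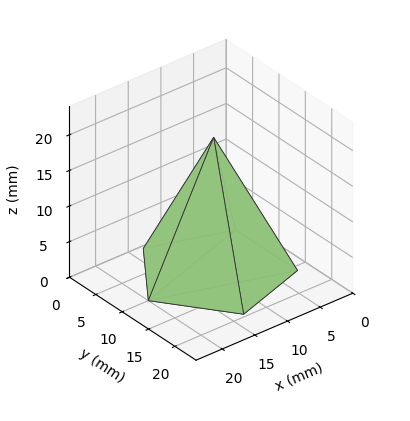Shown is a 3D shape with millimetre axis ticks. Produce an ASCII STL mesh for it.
Reading the render: the shape is a regular 5-sided pyramid, base circumscribed radius ≈ 10 mm, apex at z ≈ 19 mm (dimensions read to the nearest mm from the axis ticks). For the STL, each face is triangulated and given an outward normal.

solid part
  facet normal 0.0000 0.0000 -1.0000
    outer loop
      vertex 1.910 15.878 0.000
      vertex 13.090 19.511 0.000
      vertex 20.000 10.000 0.000
    endloop
  endfacet
  facet normal 0.0000 0.0000 -1.0000
    outer loop
      vertex 1.910 4.122 0.000
      vertex 1.910 15.878 0.000
      vertex 20.000 10.000 0.000
    endloop
  endfacet
  facet normal 0.0000 0.0000 -1.0000
    outer loop
      vertex 13.090 0.489 0.000
      vertex 1.910 4.122 0.000
      vertex 20.000 10.000 0.000
    endloop
  endfacet
  facet normal 0.7444 0.5408 0.3918
    outer loop
      vertex 20.000 10.000 0.000
      vertex 13.090 19.511 0.000
      vertex 10.000 10.000 19.000
    endloop
  endfacet
  facet normal -0.2843 0.8750 0.3918
    outer loop
      vertex 13.090 19.511 0.000
      vertex 1.910 15.878 0.000
      vertex 10.000 10.000 19.000
    endloop
  endfacet
  facet normal -0.9201 0.0000 0.3918
    outer loop
      vertex 1.910 15.878 0.000
      vertex 1.910 4.122 0.000
      vertex 10.000 10.000 19.000
    endloop
  endfacet
  facet normal -0.2843 -0.8750 0.3918
    outer loop
      vertex 1.910 4.122 0.000
      vertex 13.090 0.489 0.000
      vertex 10.000 10.000 19.000
    endloop
  endfacet
  facet normal 0.7444 -0.5408 0.3918
    outer loop
      vertex 13.090 0.489 0.000
      vertex 20.000 10.000 0.000
      vertex 10.000 10.000 19.000
    endloop
  endfacet
endsolid part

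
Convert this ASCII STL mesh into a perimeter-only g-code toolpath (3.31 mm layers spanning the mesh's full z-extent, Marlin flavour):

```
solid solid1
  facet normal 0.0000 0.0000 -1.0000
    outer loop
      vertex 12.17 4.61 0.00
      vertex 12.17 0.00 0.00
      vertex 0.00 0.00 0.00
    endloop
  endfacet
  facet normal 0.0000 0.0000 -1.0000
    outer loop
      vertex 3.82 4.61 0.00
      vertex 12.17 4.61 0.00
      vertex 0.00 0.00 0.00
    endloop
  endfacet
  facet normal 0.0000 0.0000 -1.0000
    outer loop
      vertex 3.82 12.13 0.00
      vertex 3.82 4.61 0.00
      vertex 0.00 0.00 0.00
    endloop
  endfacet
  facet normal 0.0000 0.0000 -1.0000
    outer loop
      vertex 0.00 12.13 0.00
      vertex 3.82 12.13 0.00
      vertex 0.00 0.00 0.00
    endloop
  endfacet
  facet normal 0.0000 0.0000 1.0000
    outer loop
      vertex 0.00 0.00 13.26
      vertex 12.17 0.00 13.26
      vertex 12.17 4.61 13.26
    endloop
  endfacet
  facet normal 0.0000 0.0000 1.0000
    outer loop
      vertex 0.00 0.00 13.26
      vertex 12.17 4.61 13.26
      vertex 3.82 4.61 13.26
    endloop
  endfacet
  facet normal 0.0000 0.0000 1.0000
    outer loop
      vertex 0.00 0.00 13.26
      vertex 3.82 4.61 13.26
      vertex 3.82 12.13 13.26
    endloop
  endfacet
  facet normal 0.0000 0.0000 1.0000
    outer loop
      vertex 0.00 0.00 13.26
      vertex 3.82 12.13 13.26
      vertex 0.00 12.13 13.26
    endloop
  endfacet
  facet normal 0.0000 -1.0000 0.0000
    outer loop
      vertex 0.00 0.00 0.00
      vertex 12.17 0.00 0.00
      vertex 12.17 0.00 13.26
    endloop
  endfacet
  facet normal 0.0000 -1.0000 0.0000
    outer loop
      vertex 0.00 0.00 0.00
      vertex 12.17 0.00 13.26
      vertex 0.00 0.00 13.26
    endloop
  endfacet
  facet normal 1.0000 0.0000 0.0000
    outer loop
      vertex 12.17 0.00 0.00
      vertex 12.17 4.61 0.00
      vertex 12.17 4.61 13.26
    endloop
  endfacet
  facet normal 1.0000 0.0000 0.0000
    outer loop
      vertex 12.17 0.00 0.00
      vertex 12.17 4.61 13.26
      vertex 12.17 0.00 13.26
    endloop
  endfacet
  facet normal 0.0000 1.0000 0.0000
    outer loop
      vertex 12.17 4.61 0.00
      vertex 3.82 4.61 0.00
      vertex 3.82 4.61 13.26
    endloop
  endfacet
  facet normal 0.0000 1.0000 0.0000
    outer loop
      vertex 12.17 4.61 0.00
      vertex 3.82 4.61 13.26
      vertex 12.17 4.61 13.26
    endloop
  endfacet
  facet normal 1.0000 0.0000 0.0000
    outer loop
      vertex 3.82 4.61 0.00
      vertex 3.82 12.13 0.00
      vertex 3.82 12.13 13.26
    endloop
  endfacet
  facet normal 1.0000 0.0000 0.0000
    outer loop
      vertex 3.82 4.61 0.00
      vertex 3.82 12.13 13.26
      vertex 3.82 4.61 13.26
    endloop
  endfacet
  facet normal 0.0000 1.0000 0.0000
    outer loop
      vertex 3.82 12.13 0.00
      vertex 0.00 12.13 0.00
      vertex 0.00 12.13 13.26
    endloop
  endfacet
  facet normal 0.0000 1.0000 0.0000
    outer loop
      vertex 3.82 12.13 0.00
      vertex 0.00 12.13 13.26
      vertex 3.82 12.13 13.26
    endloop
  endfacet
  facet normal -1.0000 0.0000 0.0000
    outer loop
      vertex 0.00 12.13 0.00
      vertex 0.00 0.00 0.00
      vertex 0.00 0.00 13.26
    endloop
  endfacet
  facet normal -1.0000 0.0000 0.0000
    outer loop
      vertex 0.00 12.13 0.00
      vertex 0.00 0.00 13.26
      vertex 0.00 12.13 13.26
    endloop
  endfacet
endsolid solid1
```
; perimeter-only toolpath
G21 ; units = mm
G90 ; absolute positioning
G28 ; home
; layer 1
G0 Z3.31
G0 X0.00 Y0.00
G1 X12.17 Y0.00
G1 X12.17 Y4.61
G1 X3.82 Y4.61
G1 X3.82 Y12.13
G1 X0.00 Y12.13
G1 X0.00 Y0.00
; layer 2
G0 Z6.63
G0 X0.00 Y0.00
G1 X12.17 Y0.00
G1 X12.17 Y4.61
G1 X3.82 Y4.61
G1 X3.82 Y12.13
G1 X0.00 Y12.13
G1 X0.00 Y0.00
; layer 3
G0 Z9.95
G0 X0.00 Y0.00
G1 X12.17 Y0.00
G1 X12.17 Y4.61
G1 X3.82 Y4.61
G1 X3.82 Y12.13
G1 X0.00 Y12.13
G1 X0.00 Y0.00
; layer 4
G0 Z13.26
G0 X0.00 Y0.00
G1 X12.17 Y0.00
G1 X12.17 Y4.61
G1 X3.82 Y4.61
G1 X3.82 Y12.13
G1 X0.00 Y12.13
G1 X0.00 Y0.00
M2 ; end

The solid is an L-shaped prism: outer 12.2 × 12.1 mm, arm thicknesses ≈ 4.61 mm (horizontal) and 3.82 mm (vertical), extruded 13.3 mm in z. Slicing at Δz = 3.31 mm — 4 equal slices spanning the solid's height, so layer i sits at z = i·h/4 — gives 4 non-empty perimeters. Each is a 6-segment closed polygon; G0 lifts to the layer z and rapids to the start vertex, then G1 traces the edges.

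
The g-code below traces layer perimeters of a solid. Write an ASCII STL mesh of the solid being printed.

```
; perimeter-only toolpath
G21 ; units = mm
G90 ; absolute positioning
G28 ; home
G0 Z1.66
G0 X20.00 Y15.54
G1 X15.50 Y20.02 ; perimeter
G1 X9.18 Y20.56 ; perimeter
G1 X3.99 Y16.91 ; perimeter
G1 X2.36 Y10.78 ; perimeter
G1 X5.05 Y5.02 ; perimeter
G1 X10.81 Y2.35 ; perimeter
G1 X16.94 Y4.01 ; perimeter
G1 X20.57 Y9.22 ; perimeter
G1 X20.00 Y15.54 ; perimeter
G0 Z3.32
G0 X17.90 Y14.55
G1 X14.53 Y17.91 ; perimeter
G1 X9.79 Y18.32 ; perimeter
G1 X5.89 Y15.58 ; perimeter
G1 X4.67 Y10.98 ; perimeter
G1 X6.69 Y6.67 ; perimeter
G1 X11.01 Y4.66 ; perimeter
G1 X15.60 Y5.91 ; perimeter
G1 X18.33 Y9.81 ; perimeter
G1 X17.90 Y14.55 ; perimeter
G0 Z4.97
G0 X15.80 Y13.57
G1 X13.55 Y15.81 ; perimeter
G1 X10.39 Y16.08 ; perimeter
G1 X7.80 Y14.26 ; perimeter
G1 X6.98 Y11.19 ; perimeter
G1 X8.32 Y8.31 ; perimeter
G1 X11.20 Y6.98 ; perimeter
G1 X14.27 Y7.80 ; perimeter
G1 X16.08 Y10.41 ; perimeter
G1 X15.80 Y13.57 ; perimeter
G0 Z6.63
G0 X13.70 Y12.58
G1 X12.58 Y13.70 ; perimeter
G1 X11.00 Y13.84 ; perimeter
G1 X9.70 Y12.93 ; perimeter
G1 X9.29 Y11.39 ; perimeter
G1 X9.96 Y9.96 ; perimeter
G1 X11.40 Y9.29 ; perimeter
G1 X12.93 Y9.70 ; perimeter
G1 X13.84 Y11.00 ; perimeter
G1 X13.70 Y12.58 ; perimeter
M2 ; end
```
solid part
  facet normal 0.0000 0.0000 -1.0000
    outer loop
      vertex 8.58 22.80 0.00
      vertex 16.48 22.12 0.00
      vertex 22.10 16.52 0.00
    endloop
  endfacet
  facet normal 0.0000 0.0000 -1.0000
    outer loop
      vertex 2.09 18.24 0.00
      vertex 8.58 22.80 0.00
      vertex 22.10 16.52 0.00
    endloop
  endfacet
  facet normal 0.0000 0.0000 -1.0000
    outer loop
      vertex 0.05 10.57 0.00
      vertex 2.09 18.24 0.00
      vertex 22.10 16.52 0.00
    endloop
  endfacet
  facet normal 0.0000 0.0000 -1.0000
    outer loop
      vertex 3.41 3.38 0.00
      vertex 0.05 10.57 0.00
      vertex 22.10 16.52 0.00
    endloop
  endfacet
  facet normal 0.0000 0.0000 -1.0000
    outer loop
      vertex 10.61 0.04 0.00
      vertex 3.41 3.38 0.00
      vertex 22.10 16.52 0.00
    endloop
  endfacet
  facet normal 0.0000 0.0000 -1.0000
    outer loop
      vertex 18.27 2.11 0.00
      vertex 10.61 0.04 0.00
      vertex 22.10 16.52 0.00
    endloop
  endfacet
  facet normal 0.0000 0.0000 -1.0000
    outer loop
      vertex 22.81 8.62 0.00
      vertex 18.27 2.11 0.00
      vertex 22.10 16.52 0.00
    endloop
  endfacet
  facet normal 0.4274 0.4289 0.7959
    outer loop
      vertex 22.10 16.52 0.00
      vertex 16.48 22.12 0.00
      vertex 11.60 11.60 8.29
    endloop
  endfacet
  facet normal 0.0519 0.6031 0.7959
    outer loop
      vertex 16.48 22.12 0.00
      vertex 8.58 22.80 0.00
      vertex 11.60 11.60 8.29
    endloop
  endfacet
  facet normal -0.3480 0.4953 0.7960
    outer loop
      vertex 8.58 22.80 0.00
      vertex 2.09 18.24 0.00
      vertex 11.60 11.60 8.29
    endloop
  endfacet
  facet normal -0.5851 0.1556 0.7959
    outer loop
      vertex 2.09 18.24 0.00
      vertex 0.05 10.57 0.00
      vertex 11.60 11.60 8.29
    endloop
  endfacet
  facet normal -0.5484 -0.2563 0.7959
    outer loop
      vertex 0.05 10.57 0.00
      vertex 3.41 3.38 0.00
      vertex 11.60 11.60 8.29
    endloop
  endfacet
  facet normal -0.2547 -0.5490 0.7960
    outer loop
      vertex 3.41 3.38 0.00
      vertex 10.61 0.04 0.00
      vertex 11.60 11.60 8.29
    endloop
  endfacet
  facet normal 0.1579 -0.5843 0.7960
    outer loop
      vertex 10.61 0.04 0.00
      vertex 18.27 2.11 0.00
      vertex 11.60 11.60 8.29
    endloop
  endfacet
  facet normal 0.4966 -0.3463 0.7959
    outer loop
      vertex 18.27 2.11 0.00
      vertex 22.81 8.62 0.00
      vertex 11.60 11.60 8.29
    endloop
  endfacet
  facet normal 0.6030 0.0542 0.7959
    outer loop
      vertex 22.81 8.62 0.00
      vertex 22.10 16.52 0.00
      vertex 11.60 11.60 8.29
    endloop
  endfacet
endsolid part

The G0 Z moves step by Δz≈1.66 mm. The G1 loops shrink linearly with z, so the solid tapers from its base footprint up to z≈8.29. Closing with a flat bottom cap and the tapered top and triangulating gives 16 facets — a regular 9-sided pyramid, base circumscribed radius ≈ 11.6 mm, apex at z ≈ 8.29 mm.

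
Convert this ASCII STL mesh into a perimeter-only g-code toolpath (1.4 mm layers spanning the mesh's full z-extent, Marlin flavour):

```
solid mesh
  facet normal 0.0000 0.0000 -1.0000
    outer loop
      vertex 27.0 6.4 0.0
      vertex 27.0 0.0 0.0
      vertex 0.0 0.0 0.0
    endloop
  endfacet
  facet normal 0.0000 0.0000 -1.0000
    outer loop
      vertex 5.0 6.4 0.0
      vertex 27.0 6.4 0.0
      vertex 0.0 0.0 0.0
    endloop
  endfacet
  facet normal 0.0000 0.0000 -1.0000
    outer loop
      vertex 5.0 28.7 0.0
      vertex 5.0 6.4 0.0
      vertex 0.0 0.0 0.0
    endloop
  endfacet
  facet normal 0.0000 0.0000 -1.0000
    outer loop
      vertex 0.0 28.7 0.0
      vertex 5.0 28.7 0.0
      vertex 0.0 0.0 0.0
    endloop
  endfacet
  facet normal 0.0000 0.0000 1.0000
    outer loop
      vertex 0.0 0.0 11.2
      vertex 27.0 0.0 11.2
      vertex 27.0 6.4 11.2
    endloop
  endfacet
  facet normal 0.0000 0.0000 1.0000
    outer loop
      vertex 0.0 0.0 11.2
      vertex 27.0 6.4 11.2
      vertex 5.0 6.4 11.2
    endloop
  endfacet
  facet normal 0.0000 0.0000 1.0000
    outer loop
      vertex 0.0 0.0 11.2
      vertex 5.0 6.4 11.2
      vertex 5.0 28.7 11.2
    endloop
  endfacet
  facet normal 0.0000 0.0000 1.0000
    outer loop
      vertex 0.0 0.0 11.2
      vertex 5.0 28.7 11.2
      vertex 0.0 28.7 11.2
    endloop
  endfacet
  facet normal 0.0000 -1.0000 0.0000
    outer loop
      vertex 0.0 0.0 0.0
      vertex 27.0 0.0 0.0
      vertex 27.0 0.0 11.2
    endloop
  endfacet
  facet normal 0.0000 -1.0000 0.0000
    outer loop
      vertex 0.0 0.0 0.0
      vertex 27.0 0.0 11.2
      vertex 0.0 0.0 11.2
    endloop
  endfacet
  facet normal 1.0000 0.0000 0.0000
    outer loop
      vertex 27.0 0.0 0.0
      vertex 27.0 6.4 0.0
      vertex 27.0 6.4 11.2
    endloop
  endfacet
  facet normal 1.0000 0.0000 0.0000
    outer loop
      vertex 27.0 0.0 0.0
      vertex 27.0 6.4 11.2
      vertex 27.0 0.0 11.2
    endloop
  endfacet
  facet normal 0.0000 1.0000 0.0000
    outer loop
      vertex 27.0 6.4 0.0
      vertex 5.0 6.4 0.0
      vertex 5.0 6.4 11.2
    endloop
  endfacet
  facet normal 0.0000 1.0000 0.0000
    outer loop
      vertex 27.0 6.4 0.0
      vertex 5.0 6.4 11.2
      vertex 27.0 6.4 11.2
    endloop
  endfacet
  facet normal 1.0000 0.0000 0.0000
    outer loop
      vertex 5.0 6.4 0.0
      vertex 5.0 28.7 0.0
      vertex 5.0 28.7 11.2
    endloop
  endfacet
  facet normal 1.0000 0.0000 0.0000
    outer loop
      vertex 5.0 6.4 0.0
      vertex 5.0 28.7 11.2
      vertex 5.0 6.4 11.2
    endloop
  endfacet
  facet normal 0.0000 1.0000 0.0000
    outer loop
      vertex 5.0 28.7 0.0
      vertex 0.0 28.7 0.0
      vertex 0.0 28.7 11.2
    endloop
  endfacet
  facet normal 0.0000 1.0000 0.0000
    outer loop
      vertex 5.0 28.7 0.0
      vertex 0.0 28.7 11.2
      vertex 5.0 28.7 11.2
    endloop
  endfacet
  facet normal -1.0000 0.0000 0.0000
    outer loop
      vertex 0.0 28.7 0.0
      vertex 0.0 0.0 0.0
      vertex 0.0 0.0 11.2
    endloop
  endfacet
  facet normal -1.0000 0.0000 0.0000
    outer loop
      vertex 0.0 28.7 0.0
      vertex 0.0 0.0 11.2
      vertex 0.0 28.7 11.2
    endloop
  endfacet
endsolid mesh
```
; perimeter-only toolpath
G21 ; units = mm
G90 ; absolute positioning
G28 ; home
; layer 1
G0 Z1.4
G0 X0.0 Y0.0
G1 X27.0 Y0.0
G1 X27.0 Y6.4
G1 X5.0 Y6.4
G1 X5.0 Y28.7
G1 X0.0 Y28.7
G1 X0.0 Y0.0
; layer 2
G0 Z2.8
G0 X0.0 Y0.0
G1 X27.0 Y0.0
G1 X27.0 Y6.4
G1 X5.0 Y6.4
G1 X5.0 Y28.7
G1 X0.0 Y28.7
G1 X0.0 Y0.0
; layer 3
G0 Z4.2
G0 X0.0 Y0.0
G1 X27.0 Y0.0
G1 X27.0 Y6.4
G1 X5.0 Y6.4
G1 X5.0 Y28.7
G1 X0.0 Y28.7
G1 X0.0 Y0.0
; layer 4
G0 Z5.6
G0 X0.0 Y0.0
G1 X27.0 Y0.0
G1 X27.0 Y6.4
G1 X5.0 Y6.4
G1 X5.0 Y28.7
G1 X0.0 Y28.7
G1 X0.0 Y0.0
; layer 5
G0 Z7.0
G0 X0.0 Y0.0
G1 X27.0 Y0.0
G1 X27.0 Y6.4
G1 X5.0 Y6.4
G1 X5.0 Y28.7
G1 X0.0 Y28.7
G1 X0.0 Y0.0
; layer 6
G0 Z8.4
G0 X0.0 Y0.0
G1 X27.0 Y0.0
G1 X27.0 Y6.4
G1 X5.0 Y6.4
G1 X5.0 Y28.7
G1 X0.0 Y28.7
G1 X0.0 Y0.0
; layer 7
G0 Z9.8
G0 X0.0 Y0.0
G1 X27.0 Y0.0
G1 X27.0 Y6.4
G1 X5.0 Y6.4
G1 X5.0 Y28.7
G1 X0.0 Y28.7
G1 X0.0 Y0.0
; layer 8
G0 Z11.2
G0 X0.0 Y0.0
G1 X27.0 Y0.0
G1 X27.0 Y6.4
G1 X5.0 Y6.4
G1 X5.0 Y28.7
G1 X0.0 Y28.7
G1 X0.0 Y0.0
M2 ; end

The solid is an L-shaped prism: outer 27 × 28.7 mm, arm thicknesses ≈ 6.4 mm (horizontal) and 5 mm (vertical), extruded 11.2 mm in z. Slicing at Δz = 1.4 mm — 8 equal slices spanning the solid's height, so layer i sits at z = i·h/8 — gives 8 non-empty perimeters. Each is a 6-segment closed polygon; G0 lifts to the layer z and rapids to the start vertex, then G1 traces the edges.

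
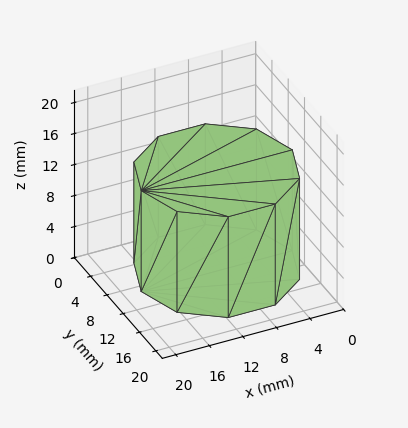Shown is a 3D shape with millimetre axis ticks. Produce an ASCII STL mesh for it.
Reading the render: the shape is a regular 10-sided prism (a cylinder approximated with 10 flat sides), circumscribed radius ≈ 9 mm, height ≈ 13 mm (dimensions read to the nearest mm from the axis ticks). For the STL, each face is triangulated and given an outward normal.

solid part
  facet normal 0.0000 0.0000 -1.0000
    outer loop
      vertex 11.8 17.6 0.0
      vertex 16.3 14.3 0.0
      vertex 18.0 9.0 0.0
    endloop
  endfacet
  facet normal 0.0000 0.0000 -1.0000
    outer loop
      vertex 6.2 17.6 0.0
      vertex 11.8 17.6 0.0
      vertex 18.0 9.0 0.0
    endloop
  endfacet
  facet normal 0.0000 0.0000 -1.0000
    outer loop
      vertex 1.7 14.3 0.0
      vertex 6.2 17.6 0.0
      vertex 18.0 9.0 0.0
    endloop
  endfacet
  facet normal 0.0000 0.0000 -1.0000
    outer loop
      vertex 0.0 9.0 0.0
      vertex 1.7 14.3 0.0
      vertex 18.0 9.0 0.0
    endloop
  endfacet
  facet normal 0.0000 0.0000 -1.0000
    outer loop
      vertex 1.7 3.7 0.0
      vertex 0.0 9.0 0.0
      vertex 18.0 9.0 0.0
    endloop
  endfacet
  facet normal 0.0000 0.0000 -1.0000
    outer loop
      vertex 6.2 0.4 0.0
      vertex 1.7 3.7 0.0
      vertex 18.0 9.0 0.0
    endloop
  endfacet
  facet normal 0.0000 0.0000 -1.0000
    outer loop
      vertex 11.8 0.4 0.0
      vertex 6.2 0.4 0.0
      vertex 18.0 9.0 0.0
    endloop
  endfacet
  facet normal 0.0000 0.0000 -1.0000
    outer loop
      vertex 16.3 3.7 0.0
      vertex 11.8 0.4 0.0
      vertex 18.0 9.0 0.0
    endloop
  endfacet
  facet normal 0.0000 0.0000 1.0000
    outer loop
      vertex 18.0 9.0 13.0
      vertex 16.3 14.3 13.0
      vertex 11.8 17.6 13.0
    endloop
  endfacet
  facet normal 0.0000 0.0000 1.0000
    outer loop
      vertex 18.0 9.0 13.0
      vertex 11.8 17.6 13.0
      vertex 6.2 17.6 13.0
    endloop
  endfacet
  facet normal 0.0000 0.0000 1.0000
    outer loop
      vertex 18.0 9.0 13.0
      vertex 6.2 17.6 13.0
      vertex 1.7 14.3 13.0
    endloop
  endfacet
  facet normal 0.0000 0.0000 1.0000
    outer loop
      vertex 18.0 9.0 13.0
      vertex 1.7 14.3 13.0
      vertex 0.0 9.0 13.0
    endloop
  endfacet
  facet normal 0.0000 0.0000 1.0000
    outer loop
      vertex 18.0 9.0 13.0
      vertex 0.0 9.0 13.0
      vertex 1.7 3.7 13.0
    endloop
  endfacet
  facet normal 0.0000 0.0000 1.0000
    outer loop
      vertex 18.0 9.0 13.0
      vertex 1.7 3.7 13.0
      vertex 6.2 0.4 13.0
    endloop
  endfacet
  facet normal 0.0000 0.0000 1.0000
    outer loop
      vertex 18.0 9.0 13.0
      vertex 6.2 0.4 13.0
      vertex 11.8 0.4 13.0
    endloop
  endfacet
  facet normal 0.0000 0.0000 1.0000
    outer loop
      vertex 18.0 9.0 13.0
      vertex 11.8 0.4 13.0
      vertex 16.3 3.7 13.0
    endloop
  endfacet
  facet normal 0.9522 0.3054 0.0000
    outer loop
      vertex 18.0 9.0 0.0
      vertex 16.3 14.3 0.0
      vertex 16.3 14.3 13.0
    endloop
  endfacet
  facet normal 0.9522 0.3054 0.0000
    outer loop
      vertex 18.0 9.0 0.0
      vertex 16.3 14.3 13.0
      vertex 18.0 9.0 13.0
    endloop
  endfacet
  facet normal 0.5914 0.8064 0.0000
    outer loop
      vertex 16.3 14.3 0.0
      vertex 11.8 17.6 0.0
      vertex 11.8 17.6 13.0
    endloop
  endfacet
  facet normal 0.5914 0.8064 0.0000
    outer loop
      vertex 16.3 14.3 0.0
      vertex 11.8 17.6 13.0
      vertex 16.3 14.3 13.0
    endloop
  endfacet
  facet normal 0.0000 1.0000 0.0000
    outer loop
      vertex 11.8 17.6 0.0
      vertex 6.2 17.6 0.0
      vertex 6.2 17.6 13.0
    endloop
  endfacet
  facet normal 0.0000 1.0000 0.0000
    outer loop
      vertex 11.8 17.6 0.0
      vertex 6.2 17.6 13.0
      vertex 11.8 17.6 13.0
    endloop
  endfacet
  facet normal -0.5914 0.8064 0.0000
    outer loop
      vertex 6.2 17.6 0.0
      vertex 1.7 14.3 0.0
      vertex 1.7 14.3 13.0
    endloop
  endfacet
  facet normal -0.5914 0.8064 0.0000
    outer loop
      vertex 6.2 17.6 0.0
      vertex 1.7 14.3 13.0
      vertex 6.2 17.6 13.0
    endloop
  endfacet
  facet normal -0.9522 0.3054 0.0000
    outer loop
      vertex 1.7 14.3 0.0
      vertex 0.0 9.0 0.0
      vertex 0.0 9.0 13.0
    endloop
  endfacet
  facet normal -0.9522 0.3054 0.0000
    outer loop
      vertex 1.7 14.3 0.0
      vertex 0.0 9.0 13.0
      vertex 1.7 14.3 13.0
    endloop
  endfacet
  facet normal -0.9522 -0.3054 0.0000
    outer loop
      vertex 0.0 9.0 0.0
      vertex 1.7 3.7 0.0
      vertex 1.7 3.7 13.0
    endloop
  endfacet
  facet normal -0.9522 -0.3054 0.0000
    outer loop
      vertex 0.0 9.0 0.0
      vertex 1.7 3.7 13.0
      vertex 0.0 9.0 13.0
    endloop
  endfacet
  facet normal -0.5914 -0.8064 0.0000
    outer loop
      vertex 1.7 3.7 0.0
      vertex 6.2 0.4 0.0
      vertex 6.2 0.4 13.0
    endloop
  endfacet
  facet normal -0.5914 -0.8064 0.0000
    outer loop
      vertex 1.7 3.7 0.0
      vertex 6.2 0.4 13.0
      vertex 1.7 3.7 13.0
    endloop
  endfacet
  facet normal 0.0000 -1.0000 0.0000
    outer loop
      vertex 6.2 0.4 0.0
      vertex 11.8 0.4 0.0
      vertex 11.8 0.4 13.0
    endloop
  endfacet
  facet normal 0.0000 -1.0000 0.0000
    outer loop
      vertex 6.2 0.4 0.0
      vertex 11.8 0.4 13.0
      vertex 6.2 0.4 13.0
    endloop
  endfacet
  facet normal 0.5914 -0.8064 0.0000
    outer loop
      vertex 11.8 0.4 0.0
      vertex 16.3 3.7 0.0
      vertex 16.3 3.7 13.0
    endloop
  endfacet
  facet normal 0.5914 -0.8064 0.0000
    outer loop
      vertex 11.8 0.4 0.0
      vertex 16.3 3.7 13.0
      vertex 11.8 0.4 13.0
    endloop
  endfacet
  facet normal 0.9522 -0.3054 0.0000
    outer loop
      vertex 16.3 3.7 0.0
      vertex 18.0 9.0 0.0
      vertex 18.0 9.0 13.0
    endloop
  endfacet
  facet normal 0.9522 -0.3054 0.0000
    outer loop
      vertex 16.3 3.7 0.0
      vertex 18.0 9.0 13.0
      vertex 16.3 3.7 13.0
    endloop
  endfacet
endsolid part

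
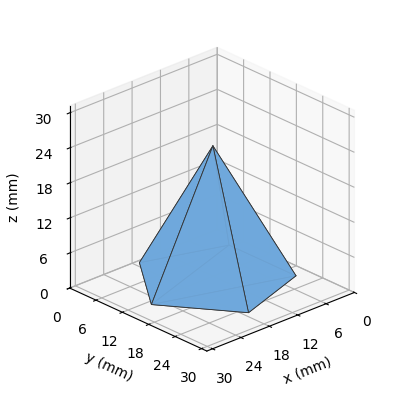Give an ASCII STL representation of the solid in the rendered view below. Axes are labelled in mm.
Reading the render: the shape is a regular 5-sided pyramid, base circumscribed radius ≈ 13 mm, apex at z ≈ 23 mm (dimensions read to the nearest mm from the axis ticks). For the STL, each face is triangulated and given an outward normal.

solid part
  facet normal 0.0000 0.0000 -1.0000
    outer loop
      vertex 2.5 20.6 0.0
      vertex 17.0 25.4 0.0
      vertex 26.0 13.0 0.0
    endloop
  endfacet
  facet normal 0.0000 0.0000 -1.0000
    outer loop
      vertex 2.5 5.4 0.0
      vertex 2.5 20.6 0.0
      vertex 26.0 13.0 0.0
    endloop
  endfacet
  facet normal 0.0000 0.0000 -1.0000
    outer loop
      vertex 17.0 0.6 0.0
      vertex 2.5 5.4 0.0
      vertex 26.0 13.0 0.0
    endloop
  endfacet
  facet normal 0.7360 0.5342 0.4160
    outer loop
      vertex 26.0 13.0 0.0
      vertex 17.0 25.4 0.0
      vertex 13.0 13.0 23.0
    endloop
  endfacet
  facet normal -0.2858 0.8634 0.4158
    outer loop
      vertex 17.0 25.4 0.0
      vertex 2.5 20.6 0.0
      vertex 13.0 13.0 23.0
    endloop
  endfacet
  facet normal -0.9097 0.0000 0.4153
    outer loop
      vertex 2.5 20.6 0.0
      vertex 2.5 5.4 0.0
      vertex 13.0 13.0 23.0
    endloop
  endfacet
  facet normal -0.2858 -0.8634 0.4158
    outer loop
      vertex 2.5 5.4 0.0
      vertex 17.0 0.6 0.0
      vertex 13.0 13.0 23.0
    endloop
  endfacet
  facet normal 0.7360 -0.5342 0.4160
    outer loop
      vertex 17.0 0.6 0.0
      vertex 26.0 13.0 0.0
      vertex 13.0 13.0 23.0
    endloop
  endfacet
endsolid part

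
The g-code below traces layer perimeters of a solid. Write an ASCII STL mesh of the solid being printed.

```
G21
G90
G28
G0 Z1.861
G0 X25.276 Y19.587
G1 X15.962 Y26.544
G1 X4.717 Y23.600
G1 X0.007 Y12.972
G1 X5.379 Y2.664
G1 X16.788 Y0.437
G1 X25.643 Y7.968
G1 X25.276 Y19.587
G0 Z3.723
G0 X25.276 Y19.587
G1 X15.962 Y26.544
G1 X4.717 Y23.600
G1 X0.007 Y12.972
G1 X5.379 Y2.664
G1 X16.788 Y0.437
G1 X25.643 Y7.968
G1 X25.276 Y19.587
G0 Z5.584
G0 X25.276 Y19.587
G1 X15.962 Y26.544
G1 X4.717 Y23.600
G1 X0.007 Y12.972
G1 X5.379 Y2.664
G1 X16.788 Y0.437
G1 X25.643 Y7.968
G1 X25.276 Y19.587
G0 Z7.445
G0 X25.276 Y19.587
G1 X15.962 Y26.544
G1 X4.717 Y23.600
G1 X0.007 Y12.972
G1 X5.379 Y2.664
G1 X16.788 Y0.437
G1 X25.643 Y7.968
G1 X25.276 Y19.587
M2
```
solid part
  facet normal 0.0000 0.0000 -1.0000
    outer loop
      vertex 4.717 23.600 0.000
      vertex 15.962 26.544 0.000
      vertex 25.276 19.587 0.000
    endloop
  endfacet
  facet normal 0.0000 0.0000 -1.0000
    outer loop
      vertex 0.007 12.972 0.000
      vertex 4.717 23.600 0.000
      vertex 25.276 19.587 0.000
    endloop
  endfacet
  facet normal 0.0000 0.0000 -1.0000
    outer loop
      vertex 5.379 2.664 0.000
      vertex 0.007 12.972 0.000
      vertex 25.276 19.587 0.000
    endloop
  endfacet
  facet normal 0.0000 0.0000 -1.0000
    outer loop
      vertex 16.788 0.437 0.000
      vertex 5.379 2.664 0.000
      vertex 25.276 19.587 0.000
    endloop
  endfacet
  facet normal 0.0000 0.0000 -1.0000
    outer loop
      vertex 25.643 7.968 0.000
      vertex 16.788 0.437 0.000
      vertex 25.276 19.587 0.000
    endloop
  endfacet
  facet normal 0.0000 0.0000 1.0000
    outer loop
      vertex 25.276 19.587 7.445
      vertex 15.962 26.544 7.445
      vertex 4.717 23.600 7.445
    endloop
  endfacet
  facet normal 0.0000 0.0000 1.0000
    outer loop
      vertex 25.276 19.587 7.445
      vertex 4.717 23.600 7.445
      vertex 0.007 12.972 7.445
    endloop
  endfacet
  facet normal 0.0000 0.0000 1.0000
    outer loop
      vertex 25.276 19.587 7.445
      vertex 0.007 12.972 7.445
      vertex 5.379 2.664 7.445
    endloop
  endfacet
  facet normal 0.0000 0.0000 1.0000
    outer loop
      vertex 25.276 19.587 7.445
      vertex 5.379 2.664 7.445
      vertex 16.788 0.437 7.445
    endloop
  endfacet
  facet normal 0.0000 0.0000 1.0000
    outer loop
      vertex 25.276 19.587 7.445
      vertex 16.788 0.437 7.445
      vertex 25.643 7.968 7.445
    endloop
  endfacet
  facet normal 0.5984 0.8012 0.0000
    outer loop
      vertex 25.276 19.587 0.000
      vertex 15.962 26.544 0.000
      vertex 15.962 26.544 7.445
    endloop
  endfacet
  facet normal 0.5984 0.8012 0.0000
    outer loop
      vertex 25.276 19.587 0.000
      vertex 15.962 26.544 7.445
      vertex 25.276 19.587 7.445
    endloop
  endfacet
  facet normal -0.2533 0.9674 0.0000
    outer loop
      vertex 15.962 26.544 0.000
      vertex 4.717 23.600 0.000
      vertex 4.717 23.600 7.445
    endloop
  endfacet
  facet normal -0.2533 0.9674 0.0000
    outer loop
      vertex 15.962 26.544 0.000
      vertex 4.717 23.600 7.445
      vertex 15.962 26.544 7.445
    endloop
  endfacet
  facet normal -0.9142 0.4052 0.0000
    outer loop
      vertex 4.717 23.600 0.000
      vertex 0.007 12.972 0.000
      vertex 0.007 12.972 7.445
    endloop
  endfacet
  facet normal -0.9142 0.4052 0.0000
    outer loop
      vertex 4.717 23.600 0.000
      vertex 0.007 12.972 7.445
      vertex 4.717 23.600 7.445
    endloop
  endfacet
  facet normal -0.8868 -0.4622 0.0000
    outer loop
      vertex 0.007 12.972 0.000
      vertex 5.379 2.664 0.000
      vertex 5.379 2.664 7.445
    endloop
  endfacet
  facet normal -0.8868 -0.4622 0.0000
    outer loop
      vertex 0.007 12.972 0.000
      vertex 5.379 2.664 7.445
      vertex 0.007 12.972 7.445
    endloop
  endfacet
  facet normal -0.1916 -0.9815 0.0000
    outer loop
      vertex 5.379 2.664 0.000
      vertex 16.788 0.437 0.000
      vertex 16.788 0.437 7.445
    endloop
  endfacet
  facet normal -0.1916 -0.9815 0.0000
    outer loop
      vertex 5.379 2.664 0.000
      vertex 16.788 0.437 7.445
      vertex 5.379 2.664 7.445
    endloop
  endfacet
  facet normal 0.6479 -0.7618 0.0000
    outer loop
      vertex 16.788 0.437 0.000
      vertex 25.643 7.968 0.000
      vertex 25.643 7.968 7.445
    endloop
  endfacet
  facet normal 0.6479 -0.7618 0.0000
    outer loop
      vertex 16.788 0.437 0.000
      vertex 25.643 7.968 7.445
      vertex 16.788 0.437 7.445
    endloop
  endfacet
  facet normal 0.9995 0.0316 0.0000
    outer loop
      vertex 25.643 7.968 0.000
      vertex 25.276 19.587 0.000
      vertex 25.276 19.587 7.445
    endloop
  endfacet
  facet normal 0.9995 0.0316 0.0000
    outer loop
      vertex 25.643 7.968 0.000
      vertex 25.276 19.587 7.445
      vertex 25.643 7.968 7.445
    endloop
  endfacet
endsolid part

The G0 Z moves step by Δz≈1.861 mm. Every layer's G1 loop is the same polygon, so the solid is a straight extrusion of it from z=0 to z≈7.45. Closing with flat bottom and top caps and triangulating gives 24 facets — a regular 7-sided prism (a cylinder approximated with 7 flat sides), circumscribed radius ≈ 13.4 mm, height ≈ 7.45 mm.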